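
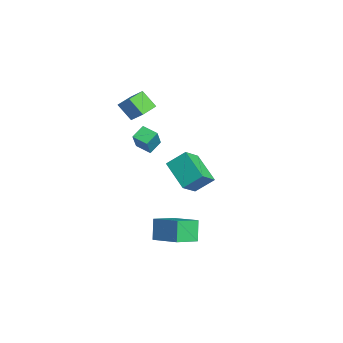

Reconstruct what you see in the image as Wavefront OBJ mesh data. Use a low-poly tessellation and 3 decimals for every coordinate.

v 2.048 -1.075 -4.379
v 1.373 -0.894 -3.143
v 1.422 0.228 -4.911
v 0.747 0.409 -3.675
v 3.593 -0.049 -3.685
v 2.918 0.132 -2.449
v 2.967 1.254 -4.217
v 2.292 1.435 -2.981
v -4.142 -1.063 3.551
v -3.311 -0.542 4.404
v -3.545 -0.411 2.571
v -2.714 0.11 3.424
v -3.426 -1.95 3.396
v -2.595 -1.429 4.249
v -2.829 -1.298 2.416
v -1.998 -0.777 3.269
v -4.441 1.76 -2.854
v -4.279 2.877 -1.927
v -2.665 2.36 -3.886
v -2.503 3.476 -2.96
v -3.577 0.844 -1.9
v -3.415 1.96 -0.974
v -1.801 1.443 -2.933
v -1.639 2.56 -2.006
v -2.51 -1.09 0.461
v -1.71 -1.439 1.718
v -2.993 -0.398 0.96
v -2.193 -0.748 2.217
v -1.807 -0.412 0.203
v -1.007 -0.762 1.46
v -2.29 0.279 0.702
v -1.49 -0.07 1.959
f 2 4 1
f 5 2 1
f 1 4 3
f 3 5 1
f 2 8 4
f 6 2 5
f 6 8 2
f 4 8 3
f 7 5 3
f 3 8 7
f 7 6 5
f 8 6 7
f 10 12 9
f 13 10 9
f 9 12 11
f 11 13 9
f 10 16 12
f 14 10 13
f 14 16 10
f 12 16 11
f 15 13 11
f 11 16 15
f 15 14 13
f 16 14 15
f 18 20 17
f 21 18 17
f 17 20 19
f 19 21 17
f 18 24 20
f 22 18 21
f 22 24 18
f 20 24 19
f 23 21 19
f 19 24 23
f 23 22 21
f 24 22 23
f 26 28 25
f 29 26 25
f 25 28 27
f 27 29 25
f 26 32 28
f 30 26 29
f 30 32 26
f 28 32 27
f 31 29 27
f 27 32 31
f 31 30 29
f 32 30 31



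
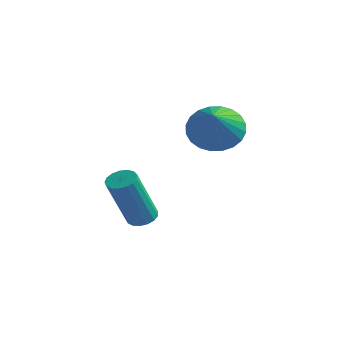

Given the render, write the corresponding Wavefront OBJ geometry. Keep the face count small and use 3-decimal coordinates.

v -0.521 -0.13 -1.694
v -0.094 -0.356 -1.823
v -0.052 -1.295 -0.035
v -0.479 -1.07 0.094
v -0.022 -0.153 -1.718
v 0.02 -1.092 0.07
v -0.065 0.055 -1.607
v -0.023 -0.884 0.181
v -0.212 0.22 -1.517
v -0.17 -0.719 0.271
v -0.43 0.306 -1.467
v -0.388 -0.633 0.321
v -0.669 0.291 -1.469
v -0.627 -0.648 0.319
v -0.874 0.18 -1.523
v -0.832 -0.759 0.265
v -0.998 -0.002 -1.616
v -0.956 -0.942 0.172
v -1.013 -0.214 -1.726
v -0.971 -1.153 0.062
v -0.915 -0.407 -1.83
v -0.873 -1.346 -0.042
v -0.727 -0.536 -1.902
v -0.685 -1.475 -0.114
v -0.492 -0.572 -1.927
v -0.45 -1.511 -0.139
v -0.263 -0.507 -1.898
v -0.221 -1.446 -0.11
v 1.208 1.167 1.934
v 1.873 1.18 1.343
v 2.132 -0.047 2.946
v 1.969 1.434 1.559
v 1.95 1.647 1.832
v 1.818 1.787 2.121
v 1.593 1.833 2.382
v 1.309 1.777 2.574
v 1.01 1.628 2.669
v 0.741 1.409 2.652
v 0.543 1.153 2.526
v 0.446 0.899 2.309
v 0.466 0.686 2.036
v 0.598 0.546 1.747
v 0.823 0.5 1.487
v 1.107 0.556 1.295
v 1.406 0.705 1.2
v 1.675 0.924 1.217
f 2 1 5
f 2 5 3
f 3 5 6
f 3 6 4
f 5 1 7
f 5 7 6
f 6 7 8
f 6 8 4
f 7 1 9
f 7 9 8
f 8 9 10
f 8 10 4
f 9 1 11
f 9 11 10
f 10 11 12
f 10 12 4
f 11 1 13
f 11 13 12
f 12 13 14
f 12 14 4
f 13 1 15
f 13 15 14
f 14 15 16
f 14 16 4
f 15 1 17
f 15 17 16
f 16 17 18
f 16 18 4
f 17 1 19
f 17 19 18
f 18 19 20
f 18 20 4
f 19 1 21
f 19 21 20
f 20 21 22
f 20 22 4
f 21 1 23
f 21 23 22
f 22 23 24
f 22 24 4
f 23 1 25
f 23 25 24
f 24 25 26
f 24 26 4
f 25 1 27
f 25 27 26
f 26 27 28
f 26 28 4
f 27 1 2
f 27 2 28
f 28 2 3
f 28 3 4
f 30 29 32
f 30 32 31
f 32 29 33
f 32 33 31
f 33 29 34
f 33 34 31
f 34 29 35
f 34 35 31
f 35 29 36
f 35 36 31
f 36 29 37
f 36 37 31
f 37 29 38
f 37 38 31
f 38 29 39
f 38 39 31
f 39 29 40
f 39 40 31
f 40 29 41
f 40 41 31
f 41 29 42
f 41 42 31
f 42 29 43
f 42 43 31
f 43 29 44
f 43 44 31
f 44 29 45
f 44 45 31
f 45 29 46
f 45 46 31
f 46 29 30
f 46 30 31



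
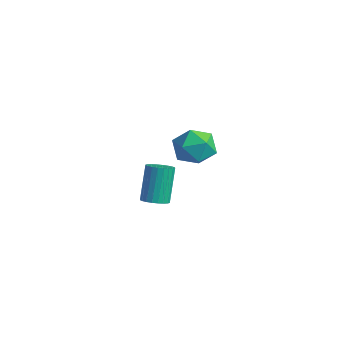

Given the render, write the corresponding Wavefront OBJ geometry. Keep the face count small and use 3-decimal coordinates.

v -1.54 -2.895 -4.806
v -1.139 -3.29 -4.545
v -1.62 -2.7 -2.914
v -2.02 -2.305 -3.174
v -1 -3.094 -4.575
v -1.48 -2.504 -2.943
v -0.943 -2.868 -4.64
v -1.424 -2.278 -3.008
v -0.977 -2.646 -4.73
v -1.457 -2.056 -3.098
v -1.097 -2.462 -4.832
v -1.577 -1.872 -3.2
v -1.284 -2.344 -4.929
v -1.764 -1.754 -3.298
v -1.51 -2.31 -5.008
v -1.99 -1.72 -3.377
v -1.74 -2.364 -5.056
v -2.221 -1.775 -3.425
v -1.94 -2.5 -5.066
v -2.421 -1.91 -3.435
v -2.08 -2.696 -5.037
v -2.56 -2.106 -3.405
v -2.136 -2.922 -4.972
v -2.617 -2.332 -3.34
v -2.103 -3.144 -4.882
v -2.583 -2.554 -3.25
v -1.983 -3.328 -4.78
v -2.463 -2.738 -3.148
v -1.796 -3.446 -4.682
v -2.276 -2.856 -3.051
v -1.57 -3.48 -4.603
v -2.05 -2.89 -2.972
v -1.339 -3.425 -4.555
v -1.82 -2.836 -2.924
v 2.455 -2.917 1.174
v 3.021 -3.065 0.43
v 1.759 -4.255 0.91
v 2.325 -4.403 0.166
v 2.68 -4.426 1.043
v 3.11 -3.599 1.206
v 1.67 -3.721 0.134
v 2.1 -2.894 0.297
v 2.536 -3.562 -0.213
v 3.16 -3.998 0.349
v 1.62 -3.322 0.991
v 2.244 -3.758 1.553
f 2 1 5
f 2 5 3
f 3 5 6
f 3 6 4
f 5 1 7
f 5 7 6
f 6 7 8
f 6 8 4
f 7 1 9
f 7 9 8
f 8 9 10
f 8 10 4
f 9 1 11
f 9 11 10
f 10 11 12
f 10 12 4
f 11 1 13
f 11 13 12
f 12 13 14
f 12 14 4
f 13 1 15
f 13 15 14
f 14 15 16
f 14 16 4
f 15 1 17
f 15 17 16
f 16 17 18
f 16 18 4
f 17 1 19
f 17 19 18
f 18 19 20
f 18 20 4
f 19 1 21
f 19 21 20
f 20 21 22
f 20 22 4
f 21 1 23
f 21 23 22
f 22 23 24
f 22 24 4
f 23 1 25
f 23 25 24
f 24 25 26
f 24 26 4
f 25 1 27
f 25 27 26
f 26 27 28
f 26 28 4
f 27 1 29
f 27 29 28
f 28 29 30
f 28 30 4
f 29 1 31
f 29 31 30
f 30 31 32
f 30 32 4
f 31 1 33
f 31 33 32
f 32 33 34
f 32 34 4
f 33 1 2
f 33 2 34
f 34 2 3
f 34 3 4
f 35 46 40
f 35 40 36
f 35 36 42
f 35 42 45
f 35 45 46
f 36 40 44
f 40 46 39
f 46 45 37
f 45 42 41
f 42 36 43
f 38 44 39
f 38 39 37
f 38 37 41
f 38 41 43
f 38 43 44
f 39 44 40
f 37 39 46
f 41 37 45
f 43 41 42
f 44 43 36



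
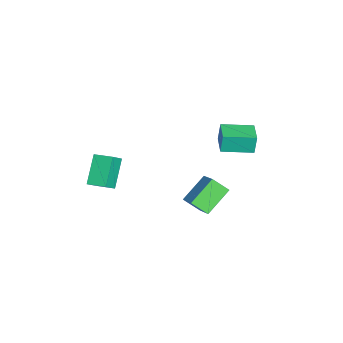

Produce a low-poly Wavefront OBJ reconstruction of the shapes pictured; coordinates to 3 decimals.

v 1.392 -3.766 -0.552
v 0.153 -3.719 0.739
v 1.681 -2.711 -0.312
v 0.441 -2.664 0.978
v 1.979 -4.056 0.022
v 0.739 -4.009 1.312
v 2.267 -3.001 0.261
v 1.028 -2.954 1.552
v 0.517 2.169 3.499
v 0.427 2.267 4.541
v 0.041 3.727 3.311
v -0.05 3.825 4.353
v 1.69 2.535 3.567
v 1.599 2.633 4.609
v 1.213 4.093 3.379
v 1.123 4.191 4.421
v -0.308 0.265 -2.322
v -1.521 1.071 -1.316
v -0.284 1.138 -2.991
v -1.497 1.943 -1.985
v 0.937 0.957 -1.375
v -0.276 1.762 -0.369
v 0.961 1.829 -2.044
v -0.252 2.635 -1.038
f 2 4 1
f 5 2 1
f 1 4 3
f 3 5 1
f 2 8 4
f 6 2 5
f 6 8 2
f 4 8 3
f 7 5 3
f 3 8 7
f 7 6 5
f 8 6 7
f 10 12 9
f 13 10 9
f 9 12 11
f 11 13 9
f 10 16 12
f 14 10 13
f 14 16 10
f 12 16 11
f 15 13 11
f 11 16 15
f 15 14 13
f 16 14 15
f 18 20 17
f 21 18 17
f 17 20 19
f 19 21 17
f 18 24 20
f 22 18 21
f 22 24 18
f 20 24 19
f 23 21 19
f 19 24 23
f 23 22 21
f 24 22 23



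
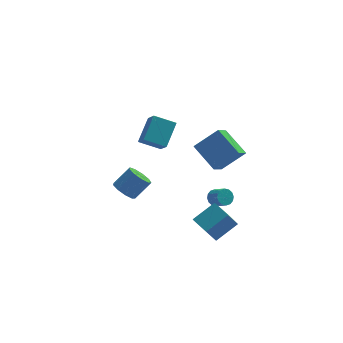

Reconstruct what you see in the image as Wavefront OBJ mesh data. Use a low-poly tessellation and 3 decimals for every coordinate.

v 1.273 -2.986 1.686
v 0.697 -3.99 2.491
v 0.227 -1.549 2.728
v -0.349 -2.553 3.533
v 2.729 -2.827 2.927
v 2.153 -3.831 3.732
v 1.683 -1.39 3.969
v 1.107 -2.394 4.774
v -2.989 1.92 1.003
v -2.257 3.263 2.212
v -3.274 2.906 0.08
v -2.542 4.249 1.289
v -1.598 1.731 0.371
v -0.866 3.074 1.58
v -1.883 2.717 -0.552
v -1.151 4.06 0.657
v -4.381 -0.459 -1.917
v -3.823 -0.185 -2.539
v -2.8 0.213 -1.445
v -3.359 -0.061 -0.823
v -4.18 0.268 -2.37
v -3.158 0.667 -1.275
v -4.632 0.381 -1.988
v -3.61 0.78 -0.894
v -4.967 0.101 -1.574
v -3.944 0.499 -0.479
v -5.027 -0.441 -1.32
v -4.005 -0.043 -0.225
v -4.786 -0.992 -1.346
v -3.763 -0.594 -0.251
v -4.355 -1.293 -1.639
v -3.332 -0.895 -0.544
v -3.936 -1.204 -2.062
v -2.914 -0.806 -0.968
v -3.726 -0.767 -2.418
v -2.703 -0.368 -1.323
v 1.368 0.862 -4.01
v 1.841 0.886 -4.426
v 2.385 0.201 -3.845
v 1.912 0.178 -3.43
v 1.906 1.121 -4.21
v 2.451 0.437 -3.629
v 1.828 1.287 -3.94
v 2.372 0.603 -3.36
v 1.626 1.339 -3.69
v 2.17 0.655 -3.109
v 1.355 1.264 -3.525
v 1.899 0.579 -2.944
v 1.087 1.08 -3.49
v 1.631 0.396 -2.909
v 0.895 0.839 -3.595
v 1.439 0.154 -3.014
v 0.829 0.603 -3.811
v 1.374 -0.081 -3.23
v 0.908 0.437 -4.08
v 1.452 -0.247 -3.5
v 1.11 0.385 -4.331
v 1.654 -0.299 -3.75
v 1.381 0.461 -4.496
v 1.925 -0.224 -3.915
v 1.649 0.644 -4.531
v 2.193 -0.04 -3.95
v -0.345 -2.228 -3.463
v 1.045 -1.582 -2.52
v 0.362 -1.305 -5.139
v 1.752 -0.658 -4.196
v 0.368 -3.322 -3.764
v 1.758 -2.675 -2.821
v 1.075 -2.398 -5.44
v 2.465 -1.752 -4.497
f 2 4 1
f 5 2 1
f 1 4 3
f 3 5 1
f 2 8 4
f 6 2 5
f 6 8 2
f 4 8 3
f 7 5 3
f 3 8 7
f 7 6 5
f 8 6 7
f 10 12 9
f 13 10 9
f 9 12 11
f 11 13 9
f 10 16 12
f 14 10 13
f 14 16 10
f 12 16 11
f 15 13 11
f 11 16 15
f 15 14 13
f 16 14 15
f 18 17 21
f 18 21 19
f 19 21 22
f 19 22 20
f 21 17 23
f 21 23 22
f 22 23 24
f 22 24 20
f 23 17 25
f 23 25 24
f 24 25 26
f 24 26 20
f 25 17 27
f 25 27 26
f 26 27 28
f 26 28 20
f 27 17 29
f 27 29 28
f 28 29 30
f 28 30 20
f 29 17 31
f 29 31 30
f 30 31 32
f 30 32 20
f 31 17 33
f 31 33 32
f 32 33 34
f 32 34 20
f 33 17 35
f 33 35 34
f 34 35 36
f 34 36 20
f 35 17 18
f 35 18 36
f 36 18 19
f 36 19 20
f 38 37 41
f 38 41 39
f 39 41 42
f 39 42 40
f 41 37 43
f 41 43 42
f 42 43 44
f 42 44 40
f 43 37 45
f 43 45 44
f 44 45 46
f 44 46 40
f 45 37 47
f 45 47 46
f 46 47 48
f 46 48 40
f 47 37 49
f 47 49 48
f 48 49 50
f 48 50 40
f 49 37 51
f 49 51 50
f 50 51 52
f 50 52 40
f 51 37 53
f 51 53 52
f 52 53 54
f 52 54 40
f 53 37 55
f 53 55 54
f 54 55 56
f 54 56 40
f 55 37 57
f 55 57 56
f 56 57 58
f 56 58 40
f 57 37 59
f 57 59 58
f 58 59 60
f 58 60 40
f 59 37 61
f 59 61 60
f 60 61 62
f 60 62 40
f 61 37 38
f 61 38 62
f 62 38 39
f 62 39 40
f 64 66 63
f 67 64 63
f 63 66 65
f 65 67 63
f 64 70 66
f 68 64 67
f 68 70 64
f 66 70 65
f 69 67 65
f 65 70 69
f 69 68 67
f 70 68 69



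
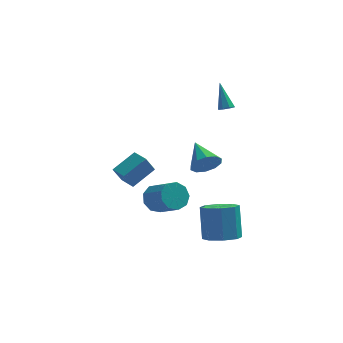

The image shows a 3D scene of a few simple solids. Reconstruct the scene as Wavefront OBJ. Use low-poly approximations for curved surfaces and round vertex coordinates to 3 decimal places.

v -2.452 1.421 -2.908
v -2.945 1.026 -1.795
v -3.119 2.295 -2.893
v -3.612 1.9 -1.78
v -1.228 2.34 -2.04
v -1.721 1.945 -0.927
v -1.895 3.214 -2.025
v -2.388 2.819 -0.912
v 2.803 2.481 2.916
v 3.247 2.34 3.124
v 2.437 3.519 4.404
v 3.28 2.663 2.907
v 3.034 2.879 2.696
v 2.652 2.863 2.613
v 2.36 2.623 2.708
v 2.327 2.3 2.925
v 2.573 2.083 3.137
v 2.955 2.1 3.22
v 2.481 -3.091 -4.135
v 3.213 -2.344 -4.442
v 3.09 -1.422 -2.493
v 2.359 -2.169 -2.185
v 2.429 -2.108 -4.603
v 2.306 -1.186 -2.653
v 1.676 -2.448 -4.489
v 1.553 -1.526 -2.54
v 1.394 -3.165 -4.168
v 1.272 -2.243 -2.219
v 1.75 -3.838 -3.827
v 1.627 -2.916 -1.878
v 2.534 -4.074 -3.667
v 2.411 -3.152 -1.717
v 3.287 -3.734 -3.78
v 3.164 -2.812 -1.831
v 3.568 -3.017 -4.101
v 3.446 -2.095 -2.152
v -1.107 1.658 -4.046
v -0.455 1.626 -4.777
v 0.579 0.47 -3.805
v -0.073 0.502 -3.074
v -0.3 2.121 -4.353
v 0.734 0.966 -3.381
v -0.523 2.4 -3.786
v 0.511 1.245 -2.813
v -1.019 2.331 -3.34
v 0.015 1.176 -2.368
v -1.556 1.947 -3.225
v -0.522 0.792 -2.252
v -1.883 1.428 -3.494
v -0.849 0.273 -2.521
v -1.847 1.016 -4.021
v -0.813 -0.139 -3.049
v -1.465 0.904 -4.561
v -0.431 -0.251 -3.588
v -0.915 1.145 -4.859
v 0.119 -0.01 -3.887
v 1.678 1.965 -1.385
v 2.232 1.78 -0.61
v 1.062 3.595 -0.555
v 2.557 2.1 -0.998
v 2.547 2.369 -1.534
v 2.205 2.483 -2.013
v 1.661 2.399 -2.252
v 1.124 2.15 -2.159
v 0.799 1.829 -1.771
v 0.809 1.561 -1.235
v 1.151 1.446 -0.756
v 1.695 1.53 -0.517
f 2 4 1
f 5 2 1
f 1 4 3
f 3 5 1
f 2 8 4
f 6 2 5
f 6 8 2
f 4 8 3
f 7 5 3
f 3 8 7
f 7 6 5
f 8 6 7
f 10 9 12
f 10 12 11
f 12 9 13
f 12 13 11
f 13 9 14
f 13 14 11
f 14 9 15
f 14 15 11
f 15 9 16
f 15 16 11
f 16 9 17
f 16 17 11
f 17 9 18
f 17 18 11
f 18 9 10
f 18 10 11
f 20 19 23
f 20 23 21
f 21 23 24
f 21 24 22
f 23 19 25
f 23 25 24
f 24 25 26
f 24 26 22
f 25 19 27
f 25 27 26
f 26 27 28
f 26 28 22
f 27 19 29
f 27 29 28
f 28 29 30
f 28 30 22
f 29 19 31
f 29 31 30
f 30 31 32
f 30 32 22
f 31 19 33
f 31 33 32
f 32 33 34
f 32 34 22
f 33 19 35
f 33 35 34
f 34 35 36
f 34 36 22
f 35 19 20
f 35 20 36
f 36 20 21
f 36 21 22
f 38 37 41
f 38 41 39
f 39 41 42
f 39 42 40
f 41 37 43
f 41 43 42
f 42 43 44
f 42 44 40
f 43 37 45
f 43 45 44
f 44 45 46
f 44 46 40
f 45 37 47
f 45 47 46
f 46 47 48
f 46 48 40
f 47 37 49
f 47 49 48
f 48 49 50
f 48 50 40
f 49 37 51
f 49 51 50
f 50 51 52
f 50 52 40
f 51 37 53
f 51 53 52
f 52 53 54
f 52 54 40
f 53 37 55
f 53 55 54
f 54 55 56
f 54 56 40
f 55 37 38
f 55 38 56
f 56 38 39
f 56 39 40
f 58 57 60
f 58 60 59
f 60 57 61
f 60 61 59
f 61 57 62
f 61 62 59
f 62 57 63
f 62 63 59
f 63 57 64
f 63 64 59
f 64 57 65
f 64 65 59
f 65 57 66
f 65 66 59
f 66 57 67
f 66 67 59
f 67 57 68
f 67 68 59
f 68 57 58
f 68 58 59



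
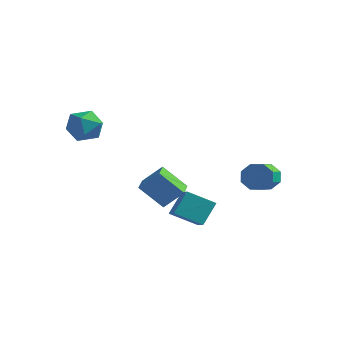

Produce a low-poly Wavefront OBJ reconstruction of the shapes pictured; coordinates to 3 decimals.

v 2.461 3.544 -1.634
v 2.952 3.449 -2.418
v 3.55 1.86 -1.85
v 3.059 1.956 -1.066
v 3.322 3.772 -1.903
v 3.92 2.183 -1.335
v 3.187 3.962 -1.23
v 3.785 2.373 -0.662
v 2.627 3.907 -0.794
v 3.225 2.318 -0.226
v 1.97 3.64 -0.85
v 2.568 2.051 -0.282
v 1.6 3.317 -1.365
v 2.198 1.728 -0.797
v 1.735 3.127 -2.038
v 2.333 1.538 -1.47
v 2.295 3.182 -2.474
v 2.893 1.593 -1.906
v 3.053 -3.118 -2.941
v 1.934 -4.052 -2.127
v 3.147 -2.166 -1.721
v 2.028 -3.101 -0.906
v 3.852 -3.719 -2.534
v 2.733 -4.654 -1.719
v 3.946 -2.768 -1.313
v 2.827 -3.702 -0.499
v -4.482 -3.043 2.998
v -3.399 -2.814 2.746
v -4.181 -4.826 2.674
v -3.098 -4.597 2.422
v -3.466 -4.492 3.491
v -3.652 -3.39 3.691
v -3.928 -4.25 1.729
v -4.114 -3.148 1.929
v -3.056 -3.56 1.961
v -2.771 -3.71 3.05
v -4.809 -3.93 2.37
v -4.524 -4.08 3.459
v -2.796 1.475 -4.526
v -3.988 0.792 -3.128
v -3.586 2.773 -4.566
v -4.778 2.09 -3.168
v -1.842 2.09 -3.412
v -3.034 1.407 -2.014
v -2.632 3.388 -3.452
v -3.824 2.705 -2.054
f 2 1 5
f 2 5 3
f 3 5 6
f 3 6 4
f 5 1 7
f 5 7 6
f 6 7 8
f 6 8 4
f 7 1 9
f 7 9 8
f 8 9 10
f 8 10 4
f 9 1 11
f 9 11 10
f 10 11 12
f 10 12 4
f 11 1 13
f 11 13 12
f 12 13 14
f 12 14 4
f 13 1 15
f 13 15 14
f 14 15 16
f 14 16 4
f 15 1 17
f 15 17 16
f 16 17 18
f 16 18 4
f 17 1 2
f 17 2 18
f 18 2 3
f 18 3 4
f 20 22 19
f 23 20 19
f 19 22 21
f 21 23 19
f 20 26 22
f 24 20 23
f 24 26 20
f 22 26 21
f 25 23 21
f 21 26 25
f 25 24 23
f 26 24 25
f 27 38 32
f 27 32 28
f 27 28 34
f 27 34 37
f 27 37 38
f 28 32 36
f 32 38 31
f 38 37 29
f 37 34 33
f 34 28 35
f 30 36 31
f 30 31 29
f 30 29 33
f 30 33 35
f 30 35 36
f 31 36 32
f 29 31 38
f 33 29 37
f 35 33 34
f 36 35 28
f 40 42 39
f 43 40 39
f 39 42 41
f 41 43 39
f 40 46 42
f 44 40 43
f 44 46 40
f 42 46 41
f 45 43 41
f 41 46 45
f 45 44 43
f 46 44 45



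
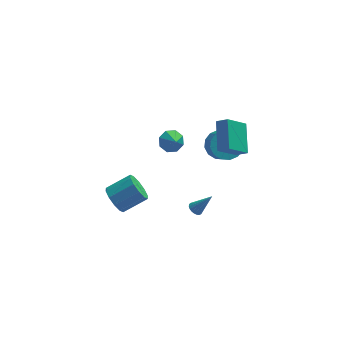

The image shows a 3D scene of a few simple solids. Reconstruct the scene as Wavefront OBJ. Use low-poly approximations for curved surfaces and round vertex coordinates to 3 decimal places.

v 1.982 0.936 0.787
v 2.418 1.653 1.418
v 2.634 0.741 2.304
v 2.198 0.024 1.673
v 1.89 1.654 1.548
v 2.106 0.742 2.434
v 1.387 1.462 1.474
v 1.603 0.55 2.36
v 1.043 1.13 1.215
v 1.259 0.218 2.102
v 0.951 0.746 0.842
v 1.167 -0.166 1.729
v 1.135 0.412 0.454
v 1.351 -0.5 1.341
v 1.546 0.219 0.156
v 1.762 -0.693 1.042
v 2.074 0.218 0.026
v 2.29 -0.694 0.912
v 2.577 0.41 0.1
v 2.793 -0.502 0.986
v 2.921 0.742 0.358
v 3.137 -0.17 1.245
v 3.013 1.126 0.731
v 3.229 0.214 1.618
v 2.829 1.46 1.119
v 3.045 0.548 2.006
v 1.912 -2.637 4.114
v 2.066 -0.867 5.177
v 1.28 -2.312 3.665
v 1.435 -0.542 4.728
v 3.125 -1.998 2.872
v 3.28 -0.228 3.935
v 2.494 -1.673 2.423
v 2.648 0.097 3.486
v -1.009 1.179 1.272
v -0.281 1.06 0.938
v -0.811 0.381 1.988
v -0.266 1.476 1.397
v -0.686 1.718 1.784
v -1.295 1.644 1.871
v -1.737 1.298 1.607
v -1.752 0.882 1.147
v -1.332 0.64 0.761
v -0.723 0.714 0.674
v -4.563 0.822 -4.017
v -4.106 0.123 -4.587
v -2.561 0.42 -3.712
v -3.017 1.118 -3.143
v -4.049 0.674 -4.874
v -2.504 0.971 -4
v -4.188 1.282 -4.835
v -2.643 1.578 -3.96
v -4.47 1.713 -4.483
v -2.925 2.01 -3.608
v -4.787 1.804 -3.953
v -3.242 2.101 -3.079
v -5.019 1.52 -3.448
v -3.474 1.817 -2.573
v -5.076 0.969 -3.16
v -3.531 1.266 -2.286
v -4.937 0.362 -3.2
v -3.392 0.658 -2.325
v -4.655 -0.07 -3.552
v -3.11 0.227 -2.677
v -4.338 -0.161 -4.081
v -2.793 0.136 -3.207
v 0.289 -0.292 -4.377
v 0.686 -0.181 -4.677
v 1.291 -0.388 -3.083
v 0.623 0.012 -4.614
v 0.502 0.152 -4.51
v 0.345 0.215 -4.383
v 0.177 0.19 -4.255
v 0.029 0.083 -4.148
v -0.074 -0.09 -4.081
v -0.115 -0.298 -4.065
v -0.085 -0.504 -4.103
v 0.008 -0.674 -4.188
v 0.151 -0.778 -4.306
v 0.317 -0.798 -4.437
v 0.478 -0.73 -4.557
v 0.607 -0.587 -4.645
v 0.68 -0.392 -4.688
f 2 1 5
f 2 5 3
f 3 5 6
f 3 6 4
f 5 1 7
f 5 7 6
f 6 7 8
f 6 8 4
f 7 1 9
f 7 9 8
f 8 9 10
f 8 10 4
f 9 1 11
f 9 11 10
f 10 11 12
f 10 12 4
f 11 1 13
f 11 13 12
f 12 13 14
f 12 14 4
f 13 1 15
f 13 15 14
f 14 15 16
f 14 16 4
f 15 1 17
f 15 17 16
f 16 17 18
f 16 18 4
f 17 1 19
f 17 19 18
f 18 19 20
f 18 20 4
f 19 1 21
f 19 21 20
f 20 21 22
f 20 22 4
f 21 1 23
f 21 23 22
f 22 23 24
f 22 24 4
f 23 1 25
f 23 25 24
f 24 25 26
f 24 26 4
f 25 1 2
f 25 2 26
f 26 2 3
f 26 3 4
f 28 30 27
f 31 28 27
f 27 30 29
f 29 31 27
f 28 34 30
f 32 28 31
f 32 34 28
f 30 34 29
f 33 31 29
f 29 34 33
f 33 32 31
f 34 32 33
f 36 35 38
f 36 38 37
f 38 35 39
f 38 39 37
f 39 35 40
f 39 40 37
f 40 35 41
f 40 41 37
f 41 35 42
f 41 42 37
f 42 35 43
f 42 43 37
f 43 35 44
f 43 44 37
f 44 35 36
f 44 36 37
f 46 45 49
f 46 49 47
f 47 49 50
f 47 50 48
f 49 45 51
f 49 51 50
f 50 51 52
f 50 52 48
f 51 45 53
f 51 53 52
f 52 53 54
f 52 54 48
f 53 45 55
f 53 55 54
f 54 55 56
f 54 56 48
f 55 45 57
f 55 57 56
f 56 57 58
f 56 58 48
f 57 45 59
f 57 59 58
f 58 59 60
f 58 60 48
f 59 45 61
f 59 61 60
f 60 61 62
f 60 62 48
f 61 45 63
f 61 63 62
f 62 63 64
f 62 64 48
f 63 45 65
f 63 65 64
f 64 65 66
f 64 66 48
f 65 45 46
f 65 46 66
f 66 46 47
f 66 47 48
f 68 67 70
f 68 70 69
f 70 67 71
f 70 71 69
f 71 67 72
f 71 72 69
f 72 67 73
f 72 73 69
f 73 67 74
f 73 74 69
f 74 67 75
f 74 75 69
f 75 67 76
f 75 76 69
f 76 67 77
f 76 77 69
f 77 67 78
f 77 78 69
f 78 67 79
f 78 79 69
f 79 67 80
f 79 80 69
f 80 67 81
f 80 81 69
f 81 67 82
f 81 82 69
f 82 67 83
f 82 83 69
f 83 67 68
f 83 68 69



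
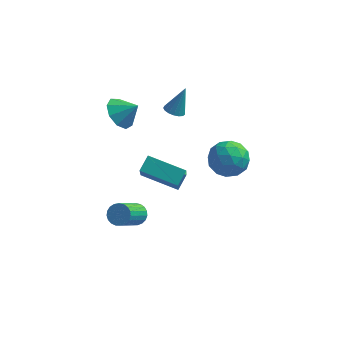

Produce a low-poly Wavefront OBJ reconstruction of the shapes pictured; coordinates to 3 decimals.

v -0.489 -0.162 -1.616
v -0.226 0.581 -1.086
v -0.722 1.121 -3.3
v -0.458 1.865 -2.769
v 1.458 -0.485 -2.131
v 1.722 0.259 -1.6
v 1.226 0.799 -3.814
v 1.489 1.542 -3.284
v 0.848 1.714 1.609
v 1.318 1.919 1.384
v 1.312 2.186 3.011
v 1.146 2.124 1.372
v 0.906 2.236 1.414
v 0.653 2.228 1.501
v 0.444 2.102 1.613
v 0.328 1.887 1.723
v 0.331 1.633 1.808
v 0.452 1.397 1.847
v 0.664 1.234 1.832
v 0.918 1.181 1.765
v 1.156 1.25 1.663
v 1.324 1.425 1.549
v 1.382 1.667 1.448
v -0.104 -2.947 -2.221
v 0.432 -2.871 -1.939
v -0.061 -4.237 -0.637
v -0.596 -4.313 -0.919
v 0.284 -2.703 -1.818
v -0.208 -4.069 -0.516
v 0.07 -2.578 -1.768
v -0.423 -3.943 -0.466
v -0.175 -2.516 -1.795
v -0.667 -3.882 -0.493
v -0.407 -2.529 -1.897
v -0.899 -3.894 -0.595
v -0.587 -2.614 -2.054
v -1.079 -3.979 -0.752
v -0.683 -2.757 -2.24
v -1.175 -4.122 -0.938
v -0.679 -2.932 -2.423
v -1.172 -4.298 -1.121
v -0.576 -3.111 -2.571
v -1.068 -4.476 -1.269
v -0.391 -3.261 -2.658
v -0.883 -4.626 -1.356
v -0.156 -3.356 -2.67
v -0.649 -4.722 -1.368
v 0.087 -3.382 -2.604
v -0.405 -4.747 -1.302
v 0.298 -3.331 -2.472
v -0.195 -4.697 -1.17
v 0.439 -3.215 -2.297
v -0.053 -4.581 -0.995
v 0.486 -3.052 -2.108
v -0.006 -4.418 -0.806
v -1.232 -0.829 3.376
v -0.736 -0.321 2.775
v -0.368 -0.811 4.104
v -1.069 0.06 3.16
v -1.478 0.026 3.646
v -1.772 -0.409 4.005
v -1.813 -1.041 4.07
v -1.582 -1.573 3.81
v -1.187 -1.758 3.347
v -0.813 -1.508 2.897
v -0.635 -0.94 2.671
v 2.911 0.219 0.432
v 3.401 0.779 -0.355
v 4.259 -0.899 0.475
v 4.749 -0.339 -0.312
v 4.642 0.094 0.675
v 3.809 0.786 0.648
v 3.851 -0.906 -0.528
v 3.018 -0.214 -0.555
v 3.982 0.084 -0.949
v 4.471 0.702 -0.205
v 3.189 -0.822 0.325
v 3.678 -0.204 1.069
v 3.038 0.598 0.035
v 4.622 -0.718 0.085
v 4.56 -0.463 0.665
v 4.847 -0.134 0.203
v 3.277 0.601 0.624
v 3.565 0.93 0.161
v 4.295 0.528 0.767
v 4.095 -1.05 -0.041
v 4.383 -0.721 -0.504
v 2.813 0.014 -0.083
v 3.1 0.343 -0.545
v 3.365 -0.648 -0.647
v 3.667 0.518 -0.777
v 4.459 -0.14 -0.751
v 3.932 -0.472 -0.878
v 3.442 -0.066 -0.894
v 3.954 0.881 -0.34
v 4.747 0.223 -0.315
v 4.684 0.478 0.265
v 4.194 0.885 0.249
v 4.296 0.472 -0.689
v 2.913 -0.343 0.435
v 3.706 -1.001 0.46
v 3.466 -1.005 -0.129
v 2.976 -0.598 -0.145
v 3.201 0.02 0.871
v 3.993 -0.638 0.897
v 4.218 -0.054 1.014
v 3.728 0.352 0.998
v 3.364 -0.592 0.809
f 2 4 1
f 5 2 1
f 1 4 3
f 3 5 1
f 2 8 4
f 6 2 5
f 6 8 2
f 4 8 3
f 7 5 3
f 3 8 7
f 7 6 5
f 8 6 7
f 10 9 12
f 10 12 11
f 12 9 13
f 12 13 11
f 13 9 14
f 13 14 11
f 14 9 15
f 14 15 11
f 15 9 16
f 15 16 11
f 16 9 17
f 16 17 11
f 17 9 18
f 17 18 11
f 18 9 19
f 18 19 11
f 19 9 20
f 19 20 11
f 20 9 21
f 20 21 11
f 21 9 22
f 21 22 11
f 22 9 23
f 22 23 11
f 23 9 10
f 23 10 11
f 25 24 28
f 25 28 26
f 26 28 29
f 26 29 27
f 28 24 30
f 28 30 29
f 29 30 31
f 29 31 27
f 30 24 32
f 30 32 31
f 31 32 33
f 31 33 27
f 32 24 34
f 32 34 33
f 33 34 35
f 33 35 27
f 34 24 36
f 34 36 35
f 35 36 37
f 35 37 27
f 36 24 38
f 36 38 37
f 37 38 39
f 37 39 27
f 38 24 40
f 38 40 39
f 39 40 41
f 39 41 27
f 40 24 42
f 40 42 41
f 41 42 43
f 41 43 27
f 42 24 44
f 42 44 43
f 43 44 45
f 43 45 27
f 44 24 46
f 44 46 45
f 45 46 47
f 45 47 27
f 46 24 48
f 46 48 47
f 47 48 49
f 47 49 27
f 48 24 50
f 48 50 49
f 49 50 51
f 49 51 27
f 50 24 52
f 50 52 51
f 51 52 53
f 51 53 27
f 52 24 54
f 52 54 53
f 53 54 55
f 53 55 27
f 54 24 25
f 54 25 55
f 55 25 26
f 55 26 27
f 57 56 59
f 57 59 58
f 59 56 60
f 59 60 58
f 60 56 61
f 60 61 58
f 61 56 62
f 61 62 58
f 62 56 63
f 62 63 58
f 63 56 64
f 63 64 58
f 64 56 65
f 64 65 58
f 65 56 66
f 65 66 58
f 66 56 57
f 66 57 58
f 67 104 83
f 104 78 107
f 83 107 72
f 104 107 83
f 67 83 79
f 83 72 84
f 79 84 68
f 83 84 79
f 67 79 88
f 79 68 89
f 88 89 74
f 79 89 88
f 67 88 100
f 88 74 103
f 100 103 77
f 88 103 100
f 67 100 104
f 100 77 108
f 104 108 78
f 100 108 104
f 68 84 95
f 84 72 98
f 95 98 76
f 84 98 95
f 72 107 85
f 107 78 106
f 85 106 71
f 107 106 85
f 78 108 105
f 108 77 101
f 105 101 69
f 108 101 105
f 77 103 102
f 103 74 90
f 102 90 73
f 103 90 102
f 74 89 94
f 89 68 91
f 94 91 75
f 89 91 94
f 70 96 82
f 96 76 97
f 82 97 71
f 96 97 82
f 70 82 80
f 82 71 81
f 80 81 69
f 82 81 80
f 70 80 87
f 80 69 86
f 87 86 73
f 80 86 87
f 70 87 92
f 87 73 93
f 92 93 75
f 87 93 92
f 70 92 96
f 92 75 99
f 96 99 76
f 92 99 96
f 71 97 85
f 97 76 98
f 85 98 72
f 97 98 85
f 69 81 105
f 81 71 106
f 105 106 78
f 81 106 105
f 73 86 102
f 86 69 101
f 102 101 77
f 86 101 102
f 75 93 94
f 93 73 90
f 94 90 74
f 93 90 94
f 76 99 95
f 99 75 91
f 95 91 68
f 99 91 95



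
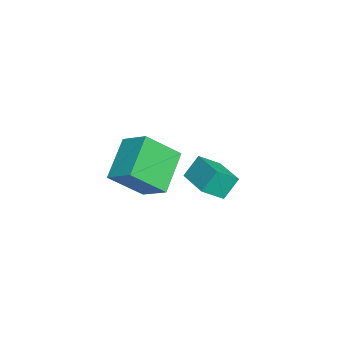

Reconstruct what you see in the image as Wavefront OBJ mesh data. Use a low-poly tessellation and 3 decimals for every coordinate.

v -1.681 0.037 -2.648
v -1.927 0.432 -1.973
v -2.011 0.626 -3.113
v -2.257 1.022 -2.437
v -0.643 0.638 -2.623
v -0.889 1.034 -1.947
v -0.973 1.228 -3.087
v -1.219 1.623 -2.412
v 1.316 -0.733 -1.627
v 1.747 -1.617 -0.777
v 0.223 -0.453 -0.782
v 0.653 -1.338 0.068
v 1.827 -0.062 -1.188
v 2.257 -0.947 -0.338
v 0.733 0.217 -0.343
v 1.164 -0.667 0.507
f 2 4 1
f 5 2 1
f 1 4 3
f 3 5 1
f 2 8 4
f 6 2 5
f 6 8 2
f 4 8 3
f 7 5 3
f 3 8 7
f 7 6 5
f 8 6 7
f 10 12 9
f 13 10 9
f 9 12 11
f 11 13 9
f 10 16 12
f 14 10 13
f 14 16 10
f 12 16 11
f 15 13 11
f 11 16 15
f 15 14 13
f 16 14 15



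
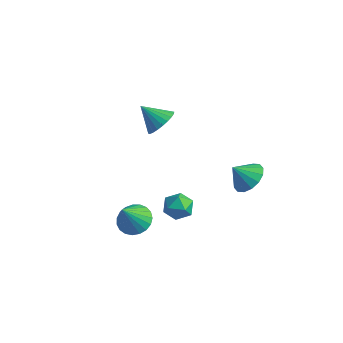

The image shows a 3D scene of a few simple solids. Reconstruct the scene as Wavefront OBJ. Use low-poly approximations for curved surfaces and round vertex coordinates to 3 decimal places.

v -0.663 -2.552 -4.241
v -0.16 -3.251 -4.709
v -0.537 -3.588 -2.559
v 0.138 -3.004 -4.58
v 0.297 -2.68 -4.392
v 0.29 -2.333 -4.178
v 0.119 -2.024 -3.975
v -0.188 -1.807 -3.818
v -0.577 -1.718 -3.734
v -0.98 -1.773 -3.738
v -1.329 -1.963 -3.829
v -1.563 -2.255 -3.991
v -1.641 -2.598 -4.197
v -1.55 -2.933 -4.41
v -1.305 -3.202 -4.594
v -0.95 -3.359 -4.717
v -0.545 -3.376 -4.758
v 1.677 -0.997 -2.552
v 2.136 -1.169 -1.817
v 1.164 -2.331 -2.543
v 1.623 -2.503 -1.808
v 0.937 -1.946 -1.781
v 1.254 -1.122 -1.786
v 2.046 -2.378 -2.574
v 2.363 -1.554 -2.579
v 2.364 -2.022 -1.83
v 1.679 -1.756 -1.341
v 1.621 -1.744 -3.019
v 0.936 -1.478 -2.53
v 1.286 4.269 -4.283
v 1.766 4.889 -3.57
v 0.674 3.631 -3.317
v 1.299 5.15 -3.694
v 0.829 5.174 -3.975
v 0.481 4.956 -4.339
v 0.349 4.554 -4.688
v 0.468 4.076 -4.929
v 0.806 3.649 -4.997
v 1.273 3.388 -4.873
v 1.743 3.364 -4.592
v 2.091 3.582 -4.228
v 2.223 3.984 -3.879
v 2.104 4.463 -3.638
v -2.805 1.871 -0.435
v -2.321 1.066 -0.192
v -3.935 1.489 0.555
v -2.184 1.313 0.059
v -2.141 1.646 0.235
v -2.2 2.012 0.31
v -2.351 2.357 0.27
v -2.571 2.628 0.124
v -2.826 2.783 -0.108
v -3.079 2.8 -0.39
v -3.289 2.675 -0.678
v -3.426 2.428 -0.93
v -3.469 2.096 -1.106
v -3.41 1.729 -1.18
v -3.26 1.384 -1.141
v -3.04 1.113 -0.994
v -2.784 0.958 -0.762
v -2.532 0.941 -0.481
f 2 1 4
f 2 4 3
f 4 1 5
f 4 5 3
f 5 1 6
f 5 6 3
f 6 1 7
f 6 7 3
f 7 1 8
f 7 8 3
f 8 1 9
f 8 9 3
f 9 1 10
f 9 10 3
f 10 1 11
f 10 11 3
f 11 1 12
f 11 12 3
f 12 1 13
f 12 13 3
f 13 1 14
f 13 14 3
f 14 1 15
f 14 15 3
f 15 1 16
f 15 16 3
f 16 1 17
f 16 17 3
f 17 1 2
f 17 2 3
f 18 29 23
f 18 23 19
f 18 19 25
f 18 25 28
f 18 28 29
f 19 23 27
f 23 29 22
f 29 28 20
f 28 25 24
f 25 19 26
f 21 27 22
f 21 22 20
f 21 20 24
f 21 24 26
f 21 26 27
f 22 27 23
f 20 22 29
f 24 20 28
f 26 24 25
f 27 26 19
f 31 30 33
f 31 33 32
f 33 30 34
f 33 34 32
f 34 30 35
f 34 35 32
f 35 30 36
f 35 36 32
f 36 30 37
f 36 37 32
f 37 30 38
f 37 38 32
f 38 30 39
f 38 39 32
f 39 30 40
f 39 40 32
f 40 30 41
f 40 41 32
f 41 30 42
f 41 42 32
f 42 30 43
f 42 43 32
f 43 30 31
f 43 31 32
f 45 44 47
f 45 47 46
f 47 44 48
f 47 48 46
f 48 44 49
f 48 49 46
f 49 44 50
f 49 50 46
f 50 44 51
f 50 51 46
f 51 44 52
f 51 52 46
f 52 44 53
f 52 53 46
f 53 44 54
f 53 54 46
f 54 44 55
f 54 55 46
f 55 44 56
f 55 56 46
f 56 44 57
f 56 57 46
f 57 44 58
f 57 58 46
f 58 44 59
f 58 59 46
f 59 44 60
f 59 60 46
f 60 44 61
f 60 61 46
f 61 44 45
f 61 45 46



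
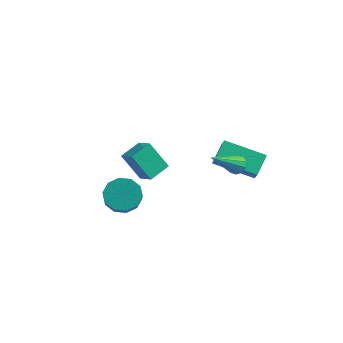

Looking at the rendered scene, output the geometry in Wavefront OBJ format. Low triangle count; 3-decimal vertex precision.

v -4.766 2.136 -1.373
v -3.885 1.739 -0.807
v -4.462 3.299 -1.03
v -3.581 2.902 -0.464
v -3.779 2.298 -2.796
v -2.898 1.901 -2.23
v -3.475 3.461 -2.453
v -2.594 3.064 -1.887
v -2.802 -0.827 -1.575
v -2.277 -0.114 -1.26
v -1.533 -1.239 0.049
v -2.058 -1.953 -0.265
v -2.78 -0.108 -0.97
v -2.036 -1.234 0.34
v -3.291 -0.377 -0.91
v -2.547 -1.502 0.399
v -3.616 -0.818 -1.104
v -2.872 -1.943 0.205
v -3.63 -1.263 -1.478
v -2.886 -2.388 -0.169
v -3.327 -1.541 -1.889
v -2.583 -2.666 -0.58
v -2.824 -1.546 -2.18
v -2.08 -2.672 -0.87
v -2.313 -1.278 -2.239
v -1.569 -2.403 -0.93
v -1.988 -0.837 -2.045
v -1.244 -1.962 -0.736
v -1.974 -0.392 -1.671
v -1.23 -1.517 -0.362
v 2.646 0.481 2.128
v 3.069 0.619 2.435
v 2.154 -1.101 3.512
v 2.804 0.793 2.54
v 2.479 0.848 2.487
v 2.218 0.763 2.297
v 2.121 0.571 2.043
v 2.224 0.344 1.82
v 2.489 0.17 1.716
v 2.814 0.115 1.768
v 3.075 0.2 1.958
v 3.172 0.392 2.213
v 2.152 3.16 -0.896
v 0.157 2.552 -0.195
v 2.062 4.225 -0.229
v 0.067 3.618 0.472
v 2.513 2.762 -0.212
v 0.518 2.155 0.489
v 2.423 3.828 0.455
v 0.428 3.22 1.156
f 2 4 1
f 5 2 1
f 1 4 3
f 3 5 1
f 2 8 4
f 6 2 5
f 6 8 2
f 4 8 3
f 7 5 3
f 3 8 7
f 7 6 5
f 8 6 7
f 10 9 13
f 10 13 11
f 11 13 14
f 11 14 12
f 13 9 15
f 13 15 14
f 14 15 16
f 14 16 12
f 15 9 17
f 15 17 16
f 16 17 18
f 16 18 12
f 17 9 19
f 17 19 18
f 18 19 20
f 18 20 12
f 19 9 21
f 19 21 20
f 20 21 22
f 20 22 12
f 21 9 23
f 21 23 22
f 22 23 24
f 22 24 12
f 23 9 25
f 23 25 24
f 24 25 26
f 24 26 12
f 25 9 27
f 25 27 26
f 26 27 28
f 26 28 12
f 27 9 29
f 27 29 28
f 28 29 30
f 28 30 12
f 29 9 10
f 29 10 30
f 30 10 11
f 30 11 12
f 32 31 34
f 32 34 33
f 34 31 35
f 34 35 33
f 35 31 36
f 35 36 33
f 36 31 37
f 36 37 33
f 37 31 38
f 37 38 33
f 38 31 39
f 38 39 33
f 39 31 40
f 39 40 33
f 40 31 41
f 40 41 33
f 41 31 42
f 41 42 33
f 42 31 32
f 42 32 33
f 44 46 43
f 47 44 43
f 43 46 45
f 45 47 43
f 44 50 46
f 48 44 47
f 48 50 44
f 46 50 45
f 49 47 45
f 45 50 49
f 49 48 47
f 50 48 49



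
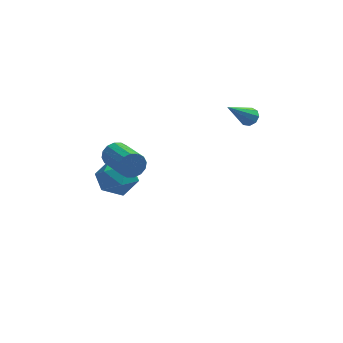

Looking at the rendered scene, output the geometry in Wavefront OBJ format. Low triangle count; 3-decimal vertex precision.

v -2.231 2.948 -2.576
v -1.291 2.694 -2.012
v -2.689 1.186 -2.608
v -1.749 0.932 -2.044
v -2.576 1.497 -1.532
v -2.294 2.586 -1.513
v -1.686 1.294 -3.107
v -1.404 2.383 -3.088
v -0.955 1.672 -2.34
v -1.505 1.797 -1.367
v -2.475 2.083 -3.253
v -3.025 2.208 -2.28
v -1.911 -0.915 1.607
v -1.542 -0.916 1.035
v -0.761 -2.526 1.542
v -1.129 -2.525 2.113
v -1.344 -0.746 1.271
v -0.563 -2.356 1.778
v -1.298 -0.621 1.597
v -0.517 -2.231 2.104
v -1.416 -0.575 1.925
v -0.634 -2.185 2.432
v -1.666 -0.62 2.168
v -0.885 -2.23 2.675
v -1.982 -0.744 2.261
v -1.201 -2.354 2.768
v -2.279 -0.914 2.178
v -1.498 -2.524 2.685
v -2.477 -1.084 1.942
v -1.696 -2.694 2.449
v -2.523 -1.209 1.616
v -1.742 -2.819 2.123
v -2.406 -1.255 1.288
v -1.624 -2.865 1.795
v -2.155 -1.21 1.045
v -1.374 -2.82 1.552
v -1.839 -1.086 0.952
v -1.058 -2.696 1.459
v 4.119 2.17 1.832
v 4.417 1.736 1.766
v 3.081 1.25 3.188
v 4.562 1.949 2.021
v 4.5 2.265 2.188
v 4.26 2.536 2.188
v 3.954 2.636 2.022
v 3.725 2.518 1.766
v 3.681 2.237 1.542
v 3.842 1.925 1.453
v 4.132 1.727 1.541
f 1 12 6
f 1 6 2
f 1 2 8
f 1 8 11
f 1 11 12
f 2 6 10
f 6 12 5
f 12 11 3
f 11 8 7
f 8 2 9
f 4 10 5
f 4 5 3
f 4 3 7
f 4 7 9
f 4 9 10
f 5 10 6
f 3 5 12
f 7 3 11
f 9 7 8
f 10 9 2
f 14 13 17
f 14 17 15
f 15 17 18
f 15 18 16
f 17 13 19
f 17 19 18
f 18 19 20
f 18 20 16
f 19 13 21
f 19 21 20
f 20 21 22
f 20 22 16
f 21 13 23
f 21 23 22
f 22 23 24
f 22 24 16
f 23 13 25
f 23 25 24
f 24 25 26
f 24 26 16
f 25 13 27
f 25 27 26
f 26 27 28
f 26 28 16
f 27 13 29
f 27 29 28
f 28 29 30
f 28 30 16
f 29 13 31
f 29 31 30
f 30 31 32
f 30 32 16
f 31 13 33
f 31 33 32
f 32 33 34
f 32 34 16
f 33 13 35
f 33 35 34
f 34 35 36
f 34 36 16
f 35 13 37
f 35 37 36
f 36 37 38
f 36 38 16
f 37 13 14
f 37 14 38
f 38 14 15
f 38 15 16
f 40 39 42
f 40 42 41
f 42 39 43
f 42 43 41
f 43 39 44
f 43 44 41
f 44 39 45
f 44 45 41
f 45 39 46
f 45 46 41
f 46 39 47
f 46 47 41
f 47 39 48
f 47 48 41
f 48 39 49
f 48 49 41
f 49 39 40
f 49 40 41



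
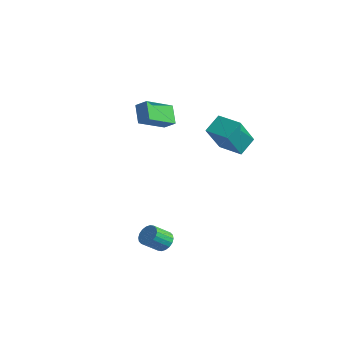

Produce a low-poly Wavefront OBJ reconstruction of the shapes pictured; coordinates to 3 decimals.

v -1.062 1.474 3.313
v -1.195 2.417 4.027
v -1.388 2.667 1.678
v -1.521 3.609 2.392
v 0.301 1.731 3.228
v 0.168 2.673 3.942
v -0.025 2.923 1.593
v -0.158 3.866 2.307
v -3.715 -0.659 3.487
v -4.466 -0.242 4.354
v -3.705 0.993 2.7
v -4.456 1.411 3.567
v -3.084 -0.451 3.933
v -3.835 -0.033 4.8
v -3.074 1.202 3.146
v -3.825 1.619 4.013
v 1.391 -3.107 -1.843
v 1.865 -3.399 -2.093
v 1.703 -4.265 -1.386
v 1.229 -3.973 -1.137
v 1.98 -3.257 -1.892
v 1.818 -4.123 -1.185
v 1.979 -3.085 -1.682
v 1.817 -3.952 -0.975
v 1.861 -2.917 -1.503
v 1.699 -3.784 -0.797
v 1.65 -2.788 -1.392
v 1.488 -3.654 -0.686
v 1.388 -2.721 -1.371
v 1.226 -3.588 -0.664
v 1.126 -2.73 -1.443
v 0.964 -3.597 -0.736
v 0.917 -2.815 -1.594
v 0.755 -3.681 -0.887
v 0.802 -2.957 -1.795
v 0.64 -3.823 -1.088
v 0.803 -3.128 -2.005
v 0.641 -3.995 -1.298
v 0.921 -3.296 -2.183
v 0.759 -4.163 -1.477
v 1.132 -3.426 -2.294
v 0.97 -4.292 -1.588
v 1.394 -3.492 -2.316
v 1.232 -4.359 -1.609
v 1.656 -3.483 -2.244
v 1.494 -4.35 -1.537
f 2 4 1
f 5 2 1
f 1 4 3
f 3 5 1
f 2 8 4
f 6 2 5
f 6 8 2
f 4 8 3
f 7 5 3
f 3 8 7
f 7 6 5
f 8 6 7
f 10 12 9
f 13 10 9
f 9 12 11
f 11 13 9
f 10 16 12
f 14 10 13
f 14 16 10
f 12 16 11
f 15 13 11
f 11 16 15
f 15 14 13
f 16 14 15
f 18 17 21
f 18 21 19
f 19 21 22
f 19 22 20
f 21 17 23
f 21 23 22
f 22 23 24
f 22 24 20
f 23 17 25
f 23 25 24
f 24 25 26
f 24 26 20
f 25 17 27
f 25 27 26
f 26 27 28
f 26 28 20
f 27 17 29
f 27 29 28
f 28 29 30
f 28 30 20
f 29 17 31
f 29 31 30
f 30 31 32
f 30 32 20
f 31 17 33
f 31 33 32
f 32 33 34
f 32 34 20
f 33 17 35
f 33 35 34
f 34 35 36
f 34 36 20
f 35 17 37
f 35 37 36
f 36 37 38
f 36 38 20
f 37 17 39
f 37 39 38
f 38 39 40
f 38 40 20
f 39 17 41
f 39 41 40
f 40 41 42
f 40 42 20
f 41 17 43
f 41 43 42
f 42 43 44
f 42 44 20
f 43 17 45
f 43 45 44
f 44 45 46
f 44 46 20
f 45 17 18
f 45 18 46
f 46 18 19
f 46 19 20



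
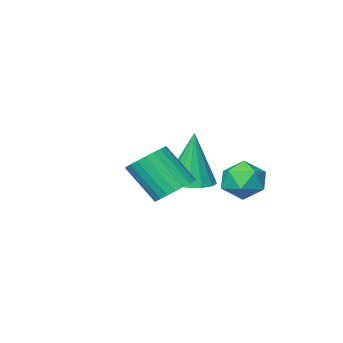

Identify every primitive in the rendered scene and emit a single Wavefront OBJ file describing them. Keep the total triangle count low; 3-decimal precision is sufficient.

v -0.036 0.201 0.121
v 0.304 0.65 -0.32
v 0.876 -0.51 0.1
v 1.216 -0.061 -0.341
v 1.097 0.126 0.339
v 0.533 0.565 0.352
v 0.647 -0.425 -0.572
v 0.083 0.014 -0.559
v 0.726 0.263 -0.748
v 1.004 0.604 -0.184
v 0.176 -0.464 -0.036
v 0.454 -0.123 0.528
v 0.492 -2.885 -1.123
v 1.24 -2.873 -1.073
v 0.368 -2.895 0.743
v 1.148 -2.526 -1.078
v 0.907 -2.261 -1.092
v 0.57 -2.139 -1.114
v 0.215 -2.188 -1.138
v -0.077 -2.397 -1.158
v -0.238 -2.717 -1.17
v -0.232 -3.076 -1.172
v -0.06 -3.392 -1.162
v 0.238 -3.591 -1.143
v 0.594 -3.628 -1.12
v 0.927 -3.496 -1.097
v 1.16 -3.223 -1.081
v 2.87 0.377 0.021
v 3.474 0.427 -0.214
v 3.954 -0.307 0.864
v 3.35 -0.357 1.099
v 3.46 0.634 -0.068
v 3.941 -0.1 1.011
v 3.357 0.801 0.092
v 3.838 0.067 1.171
v 3.179 0.904 0.241
v 3.66 0.17 1.32
v 2.955 0.927 0.357
v 3.435 0.193 1.435
v 2.717 0.866 0.421
v 3.198 0.132 1.5
v 2.503 0.73 0.425
v 2.983 -0.004 1.503
v 2.344 0.541 0.367
v 2.825 -0.193 1.445
v 2.266 0.327 0.256
v 2.746 -0.407 1.334
v 2.279 0.12 0.109
v 2.76 -0.614 1.188
v 2.382 -0.047 -0.051
v 2.863 -0.781 1.028
v 2.56 -0.15 -0.2
v 3.041 -0.884 0.879
v 2.785 -0.173 -0.315
v 3.265 -0.907 0.763
v 3.022 -0.112 -0.38
v 3.503 -0.846 0.699
v 3.237 0.024 -0.383
v 3.717 -0.71 0.695
v 3.395 0.213 -0.325
v 3.876 -0.521 0.753
f 1 12 6
f 1 6 2
f 1 2 8
f 1 8 11
f 1 11 12
f 2 6 10
f 6 12 5
f 12 11 3
f 11 8 7
f 8 2 9
f 4 10 5
f 4 5 3
f 4 3 7
f 4 7 9
f 4 9 10
f 5 10 6
f 3 5 12
f 7 3 11
f 9 7 8
f 10 9 2
f 14 13 16
f 14 16 15
f 16 13 17
f 16 17 15
f 17 13 18
f 17 18 15
f 18 13 19
f 18 19 15
f 19 13 20
f 19 20 15
f 20 13 21
f 20 21 15
f 21 13 22
f 21 22 15
f 22 13 23
f 22 23 15
f 23 13 24
f 23 24 15
f 24 13 25
f 24 25 15
f 25 13 26
f 25 26 15
f 26 13 27
f 26 27 15
f 27 13 14
f 27 14 15
f 29 28 32
f 29 32 30
f 30 32 33
f 30 33 31
f 32 28 34
f 32 34 33
f 33 34 35
f 33 35 31
f 34 28 36
f 34 36 35
f 35 36 37
f 35 37 31
f 36 28 38
f 36 38 37
f 37 38 39
f 37 39 31
f 38 28 40
f 38 40 39
f 39 40 41
f 39 41 31
f 40 28 42
f 40 42 41
f 41 42 43
f 41 43 31
f 42 28 44
f 42 44 43
f 43 44 45
f 43 45 31
f 44 28 46
f 44 46 45
f 45 46 47
f 45 47 31
f 46 28 48
f 46 48 47
f 47 48 49
f 47 49 31
f 48 28 50
f 48 50 49
f 49 50 51
f 49 51 31
f 50 28 52
f 50 52 51
f 51 52 53
f 51 53 31
f 52 28 54
f 52 54 53
f 53 54 55
f 53 55 31
f 54 28 56
f 54 56 55
f 55 56 57
f 55 57 31
f 56 28 58
f 56 58 57
f 57 58 59
f 57 59 31
f 58 28 60
f 58 60 59
f 59 60 61
f 59 61 31
f 60 28 29
f 60 29 61
f 61 29 30
f 61 30 31



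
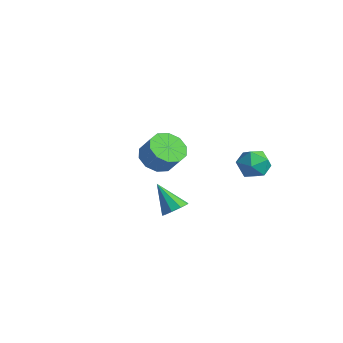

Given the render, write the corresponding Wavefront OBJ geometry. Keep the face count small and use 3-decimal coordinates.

v 1.439 -1.852 -0.456
v 1.884 -1.919 -0.091
v 0.541 -2.068 0.596
v 1.776 -1.538 -0.104
v 1.51 -1.303 -0.283
v 1.211 -1.325 -0.542
v 1.018 -1.594 -0.762
v 1.022 -1.983 -0.838
v 1.221 -2.311 -0.736
v 1.522 -2.424 -0.503
v 1.783 -2.269 -0.248
v -3.725 0.969 -0.992
v -3.239 1.524 -1.434
v -2.588 1.625 -0.591
v -3.075 1.071 -0.148
v -3.614 1.801 -1.178
v -2.963 1.903 -0.335
v -4.031 1.761 -0.851
v -3.38 1.862 -0.008
v -4.331 1.418 -0.578
v -3.68 1.52 0.265
v -4.4 0.904 -0.463
v -3.749 1.005 0.381
v -4.212 0.415 -0.549
v -3.561 0.516 0.294
v -3.837 0.137 -0.805
v -3.186 0.239 0.038
v -3.42 0.178 -1.132
v -2.769 0.279 -0.289
v -3.12 0.52 -1.405
v -2.469 0.622 -0.562
v -3.051 1.035 -1.521
v -2.4 1.136 -0.677
v 1.792 2.469 0.623
v 2.078 2.073 1.228
v 0.962 1.547 0.412
v 1.248 1.151 1.017
v 0.851 1.809 1.136
v 1.364 2.379 1.266
v 1.676 1.241 0.374
v 2.189 1.811 0.504
v 2.007 1.314 1.075
v 1.496 1.665 1.545
v 1.544 1.955 0.095
v 1.033 2.306 0.565
f 2 1 4
f 2 4 3
f 4 1 5
f 4 5 3
f 5 1 6
f 5 6 3
f 6 1 7
f 6 7 3
f 7 1 8
f 7 8 3
f 8 1 9
f 8 9 3
f 9 1 10
f 9 10 3
f 10 1 11
f 10 11 3
f 11 1 2
f 11 2 3
f 13 12 16
f 13 16 14
f 14 16 17
f 14 17 15
f 16 12 18
f 16 18 17
f 17 18 19
f 17 19 15
f 18 12 20
f 18 20 19
f 19 20 21
f 19 21 15
f 20 12 22
f 20 22 21
f 21 22 23
f 21 23 15
f 22 12 24
f 22 24 23
f 23 24 25
f 23 25 15
f 24 12 26
f 24 26 25
f 25 26 27
f 25 27 15
f 26 12 28
f 26 28 27
f 27 28 29
f 27 29 15
f 28 12 30
f 28 30 29
f 29 30 31
f 29 31 15
f 30 12 32
f 30 32 31
f 31 32 33
f 31 33 15
f 32 12 13
f 32 13 33
f 33 13 14
f 33 14 15
f 34 45 39
f 34 39 35
f 34 35 41
f 34 41 44
f 34 44 45
f 35 39 43
f 39 45 38
f 45 44 36
f 44 41 40
f 41 35 42
f 37 43 38
f 37 38 36
f 37 36 40
f 37 40 42
f 37 42 43
f 38 43 39
f 36 38 45
f 40 36 44
f 42 40 41
f 43 42 35



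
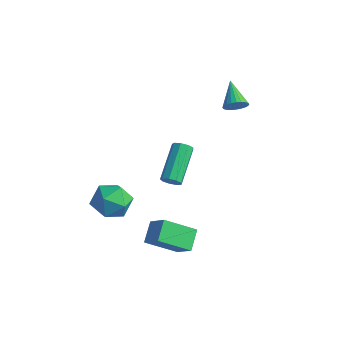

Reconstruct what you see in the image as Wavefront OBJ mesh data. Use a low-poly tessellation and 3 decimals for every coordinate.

v -2.104 0.024 -3.458
v -1.745 0.335 -3.67
v -2.498 1.948 -2.575
v -2.856 1.636 -2.362
v -2.04 0.334 -3.87
v -2.793 1.946 -2.775
v -2.364 0.187 -3.877
v -3.117 1.8 -2.782
v -2.566 -0.036 -3.688
v -3.319 1.577 -2.592
v -2.552 -0.231 -3.391
v -3.305 1.382 -2.295
v -2.328 -0.307 -3.125
v -3.081 1.306 -2.03
v -1.999 -0.228 -3.015
v -2.752 1.384 -1.92
v -1.719 -0.032 -3.112
v -2.472 1.581 -2.017
v -1.619 0.191 -3.371
v -2.372 1.804 -2.275
v 1.79 -3.735 -3.419
v 0.868 -4.832 -2.561
v 1.373 -2.908 -2.808
v 0.452 -4.005 -1.95
v 2.728 -3.875 -2.59
v 1.807 -4.972 -1.732
v 2.312 -3.048 -1.979
v 1.39 -4.145 -1.121
v 0.272 1.688 2.312
v 0.693 1.857 2.704
v -0.732 2.432 3.068
v 0.704 2.031 2.547
v 0.649 2.152 2.355
v 0.536 2.203 2.156
v 0.384 2.175 1.981
v 0.214 2.073 1.856
v 0.053 1.912 1.801
v -0.075 1.717 1.823
v -0.15 1.518 1.92
v -0.161 1.344 2.077
v -0.106 1.223 2.269
v 0.007 1.172 2.468
v 0.159 1.2 2.644
v 0.329 1.302 2.768
v 0.49 1.463 2.824
v 0.618 1.658 2.801
v -3.111 -2.336 -4.08
v -2.236 -2.938 -4.08
v -3.624 -3.082 -2.62
v -2.749 -3.684 -2.62
v -2.674 -2.639 -2.446
v -2.357 -2.178 -3.349
v -3.503 -3.842 -3.351
v -3.186 -3.381 -4.254
v -2.478 -3.869 -3.63
v -1.966 -3.125 -3.07
v -3.894 -2.895 -3.63
v -3.382 -2.151 -3.07
f 2 1 5
f 2 5 3
f 3 5 6
f 3 6 4
f 5 1 7
f 5 7 6
f 6 7 8
f 6 8 4
f 7 1 9
f 7 9 8
f 8 9 10
f 8 10 4
f 9 1 11
f 9 11 10
f 10 11 12
f 10 12 4
f 11 1 13
f 11 13 12
f 12 13 14
f 12 14 4
f 13 1 15
f 13 15 14
f 14 15 16
f 14 16 4
f 15 1 17
f 15 17 16
f 16 17 18
f 16 18 4
f 17 1 19
f 17 19 18
f 18 19 20
f 18 20 4
f 19 1 2
f 19 2 20
f 20 2 3
f 20 3 4
f 22 24 21
f 25 22 21
f 21 24 23
f 23 25 21
f 22 28 24
f 26 22 25
f 26 28 22
f 24 28 23
f 27 25 23
f 23 28 27
f 27 26 25
f 28 26 27
f 30 29 32
f 30 32 31
f 32 29 33
f 32 33 31
f 33 29 34
f 33 34 31
f 34 29 35
f 34 35 31
f 35 29 36
f 35 36 31
f 36 29 37
f 36 37 31
f 37 29 38
f 37 38 31
f 38 29 39
f 38 39 31
f 39 29 40
f 39 40 31
f 40 29 41
f 40 41 31
f 41 29 42
f 41 42 31
f 42 29 43
f 42 43 31
f 43 29 44
f 43 44 31
f 44 29 45
f 44 45 31
f 45 29 46
f 45 46 31
f 46 29 30
f 46 30 31
f 47 58 52
f 47 52 48
f 47 48 54
f 47 54 57
f 47 57 58
f 48 52 56
f 52 58 51
f 58 57 49
f 57 54 53
f 54 48 55
f 50 56 51
f 50 51 49
f 50 49 53
f 50 53 55
f 50 55 56
f 51 56 52
f 49 51 58
f 53 49 57
f 55 53 54
f 56 55 48



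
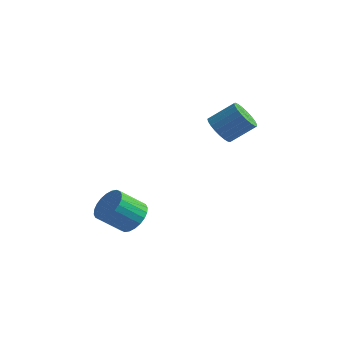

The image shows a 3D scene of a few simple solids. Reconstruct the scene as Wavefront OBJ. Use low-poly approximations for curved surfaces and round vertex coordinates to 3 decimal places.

v -0.928 1.161 -0.2
v -0.3 0.882 -0.609
v 0.597 1.58 0.291
v -0.032 1.859 0.7
v -0.364 1.168 -0.767
v 0.533 1.866 0.133
v -0.526 1.452 -0.827
v 0.371 2.15 0.073
v -0.757 1.686 -0.779
v 0.14 2.385 0.122
v -1.018 1.83 -0.63
v -0.121 2.528 0.271
v -1.263 1.857 -0.407
v -0.366 2.556 0.493
v -1.451 1.765 -0.148
v -0.554 2.463 0.752
v -1.548 1.568 0.101
v -0.651 2.266 1.002
v -1.538 1.3 0.299
v -0.641 1.998 1.199
v -1.423 1.009 0.41
v -0.526 1.707 1.311
v -1.222 0.743 0.416
v -0.325 1.442 1.316
v -0.97 0.55 0.315
v -0.074 1.249 1.215
v -0.712 0.463 0.125
v 0.185 1.161 1.026
v -0.49 0.496 -0.121
v 0.406 1.194 0.779
v -0.345 0.644 -0.381
v 0.552 1.343 0.52
v -2.555 -3.016 -4.125
v -1.856 -3.526 -4.034
v -2.587 -4.355 -3.065
v -3.285 -3.844 -3.155
v -1.8 -3.294 -3.793
v -2.531 -4.123 -2.824
v -1.858 -3.019 -3.603
v -2.589 -3.848 -2.633
v -2.023 -2.744 -3.492
v -2.754 -3.573 -2.522
v -2.269 -2.51 -3.477
v -3 -3.339 -2.508
v -2.558 -2.353 -3.561
v -3.289 -3.182 -2.591
v -2.847 -2.297 -3.73
v -3.577 -3.126 -2.761
v -3.091 -2.35 -3.96
v -3.822 -3.179 -2.991
v -3.253 -2.505 -4.215
v -3.984 -3.334 -3.246
v -3.309 -2.737 -4.456
v -4.04 -3.566 -3.487
v -3.251 -3.012 -4.647
v -3.982 -3.841 -3.677
v -3.086 -3.287 -4.758
v -3.817 -4.116 -3.788
v -2.84 -3.521 -4.772
v -3.571 -4.35 -3.803
v -2.551 -3.678 -4.689
v -3.282 -4.507 -3.719
v -2.263 -3.734 -4.519
v -2.993 -4.563 -3.55
v -2.018 -3.681 -4.289
v -2.749 -4.51 -3.32
f 2 1 5
f 2 5 3
f 3 5 6
f 3 6 4
f 5 1 7
f 5 7 6
f 6 7 8
f 6 8 4
f 7 1 9
f 7 9 8
f 8 9 10
f 8 10 4
f 9 1 11
f 9 11 10
f 10 11 12
f 10 12 4
f 11 1 13
f 11 13 12
f 12 13 14
f 12 14 4
f 13 1 15
f 13 15 14
f 14 15 16
f 14 16 4
f 15 1 17
f 15 17 16
f 16 17 18
f 16 18 4
f 17 1 19
f 17 19 18
f 18 19 20
f 18 20 4
f 19 1 21
f 19 21 20
f 20 21 22
f 20 22 4
f 21 1 23
f 21 23 22
f 22 23 24
f 22 24 4
f 23 1 25
f 23 25 24
f 24 25 26
f 24 26 4
f 25 1 27
f 25 27 26
f 26 27 28
f 26 28 4
f 27 1 29
f 27 29 28
f 28 29 30
f 28 30 4
f 29 1 31
f 29 31 30
f 30 31 32
f 30 32 4
f 31 1 2
f 31 2 32
f 32 2 3
f 32 3 4
f 34 33 37
f 34 37 35
f 35 37 38
f 35 38 36
f 37 33 39
f 37 39 38
f 38 39 40
f 38 40 36
f 39 33 41
f 39 41 40
f 40 41 42
f 40 42 36
f 41 33 43
f 41 43 42
f 42 43 44
f 42 44 36
f 43 33 45
f 43 45 44
f 44 45 46
f 44 46 36
f 45 33 47
f 45 47 46
f 46 47 48
f 46 48 36
f 47 33 49
f 47 49 48
f 48 49 50
f 48 50 36
f 49 33 51
f 49 51 50
f 50 51 52
f 50 52 36
f 51 33 53
f 51 53 52
f 52 53 54
f 52 54 36
f 53 33 55
f 53 55 54
f 54 55 56
f 54 56 36
f 55 33 57
f 55 57 56
f 56 57 58
f 56 58 36
f 57 33 59
f 57 59 58
f 58 59 60
f 58 60 36
f 59 33 61
f 59 61 60
f 60 61 62
f 60 62 36
f 61 33 63
f 61 63 62
f 62 63 64
f 62 64 36
f 63 33 65
f 63 65 64
f 64 65 66
f 64 66 36
f 65 33 34
f 65 34 66
f 66 34 35
f 66 35 36



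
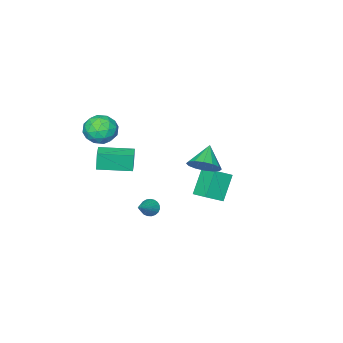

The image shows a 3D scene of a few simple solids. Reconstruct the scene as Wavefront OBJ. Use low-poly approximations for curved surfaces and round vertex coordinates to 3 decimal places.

v -3.633 -0.421 -5.179
v -4.806 -0.824 -3.571
v -3.504 0.808 -4.777
v -4.677 0.406 -3.17
v -2.483 -0.786 -4.43
v -3.656 -1.188 -2.823
v -2.354 0.444 -4.029
v -3.527 0.041 -2.421
v 1.337 3.953 2.186
v 2.075 3.452 2.68
v 0.263 3.347 3.174
v 2.038 3.918 2.926
v 1.813 4.394 2.973
v 1.46 4.751 2.809
v 1.074 4.894 2.479
v 0.759 4.786 2.07
v 0.598 4.454 1.691
v 0.635 3.988 1.446
v 0.86 3.513 1.399
v 1.213 3.156 1.562
v 1.599 3.012 1.893
v 1.914 3.121 2.302
v 0.617 -2.656 -1.183
v 0.473 -2.713 0.077
v 1.398 -1.891 -1.059
v 1.254 -1.948 0.201
v 2.126 -4.212 -1.081
v 1.982 -4.269 0.179
v 2.907 -3.447 -0.957
v 2.763 -3.504 0.303
v 1.131 -0.727 -3.843
v 1.456 -0.608 -4.37
v 2.669 -0.113 -2.757
v 1.335 -0.38 -4.328
v 1.179 -0.211 -4.202
v 1.014 -0.132 -4.014
v 0.87 -0.155 -3.797
v 0.771 -0.278 -3.587
v 0.734 -0.478 -3.422
v 0.766 -0.721 -3.33
v 0.861 -0.965 -3.326
v 1.003 -1.168 -3.412
v 1.167 -1.295 -3.572
v 1.324 -1.323 -3.779
v 1.449 -1.249 -3.998
v 1.518 -1.084 -4.189
v 1.521 -0.857 -4.321
v 3.725 -0.951 3.557
v 4.678 -1.502 3.473
v 2.842 -2.498 3.687
v 3.795 -3.049 3.603
v 3.578 -2.456 4.508
v 4.124 -1.499 4.428
v 3.396 -2.501 2.732
v 3.942 -1.544 2.652
v 4.475 -2.46 2.963
v 4.587 -2.432 4.061
v 2.933 -1.568 3.099
v 3.045 -1.54 4.197
v 4.279 -1.09 3.504
v 3.241 -2.91 3.656
v 3.114 -2.561 4.189
v 3.674 -2.885 4.139
v 3.953 -1.089 4.065
v 4.514 -1.413 4.016
v 3.867 -1.973 4.624
v 3.006 -2.587 3.144
v 3.567 -2.911 3.095
v 3.846 -1.115 3.021
v 4.406 -1.439 2.971
v 3.653 -2.027 2.536
v 4.72 -1.977 3.155
v 4.201 -2.887 3.231
v 3.966 -2.564 2.719
v 4.287 -2.002 2.672
v 4.786 -1.961 3.8
v 4.267 -2.87 3.876
v 4.14 -2.522 4.408
v 4.46 -1.959 4.361
v 4.666 -2.524 3.5
v 3.253 -1.13 3.284
v 2.734 -2.039 3.36
v 3.06 -2.041 2.799
v 3.38 -1.478 2.752
v 3.319 -1.113 3.929
v 2.8 -2.023 4.005
v 3.233 -1.998 4.488
v 3.554 -1.436 4.441
v 2.854 -1.476 3.66
f 2 4 1
f 5 2 1
f 1 4 3
f 3 5 1
f 2 8 4
f 6 2 5
f 6 8 2
f 4 8 3
f 7 5 3
f 3 8 7
f 7 6 5
f 8 6 7
f 10 9 12
f 10 12 11
f 12 9 13
f 12 13 11
f 13 9 14
f 13 14 11
f 14 9 15
f 14 15 11
f 15 9 16
f 15 16 11
f 16 9 17
f 16 17 11
f 17 9 18
f 17 18 11
f 18 9 19
f 18 19 11
f 19 9 20
f 19 20 11
f 20 9 21
f 20 21 11
f 21 9 22
f 21 22 11
f 22 9 10
f 22 10 11
f 24 26 23
f 27 24 23
f 23 26 25
f 25 27 23
f 24 30 26
f 28 24 27
f 28 30 24
f 26 30 25
f 29 27 25
f 25 30 29
f 29 28 27
f 30 28 29
f 32 31 34
f 32 34 33
f 34 31 35
f 34 35 33
f 35 31 36
f 35 36 33
f 36 31 37
f 36 37 33
f 37 31 38
f 37 38 33
f 38 31 39
f 38 39 33
f 39 31 40
f 39 40 33
f 40 31 41
f 40 41 33
f 41 31 42
f 41 42 33
f 42 31 43
f 42 43 33
f 43 31 44
f 43 44 33
f 44 31 45
f 44 45 33
f 45 31 46
f 45 46 33
f 46 31 47
f 46 47 33
f 47 31 32
f 47 32 33
f 48 85 64
f 85 59 88
f 64 88 53
f 85 88 64
f 48 64 60
f 64 53 65
f 60 65 49
f 64 65 60
f 48 60 69
f 60 49 70
f 69 70 55
f 60 70 69
f 48 69 81
f 69 55 84
f 81 84 58
f 69 84 81
f 48 81 85
f 81 58 89
f 85 89 59
f 81 89 85
f 49 65 76
f 65 53 79
f 76 79 57
f 65 79 76
f 53 88 66
f 88 59 87
f 66 87 52
f 88 87 66
f 59 89 86
f 89 58 82
f 86 82 50
f 89 82 86
f 58 84 83
f 84 55 71
f 83 71 54
f 84 71 83
f 55 70 75
f 70 49 72
f 75 72 56
f 70 72 75
f 51 77 63
f 77 57 78
f 63 78 52
f 77 78 63
f 51 63 61
f 63 52 62
f 61 62 50
f 63 62 61
f 51 61 68
f 61 50 67
f 68 67 54
f 61 67 68
f 51 68 73
f 68 54 74
f 73 74 56
f 68 74 73
f 51 73 77
f 73 56 80
f 77 80 57
f 73 80 77
f 52 78 66
f 78 57 79
f 66 79 53
f 78 79 66
f 50 62 86
f 62 52 87
f 86 87 59
f 62 87 86
f 54 67 83
f 67 50 82
f 83 82 58
f 67 82 83
f 56 74 75
f 74 54 71
f 75 71 55
f 74 71 75
f 57 80 76
f 80 56 72
f 76 72 49
f 80 72 76



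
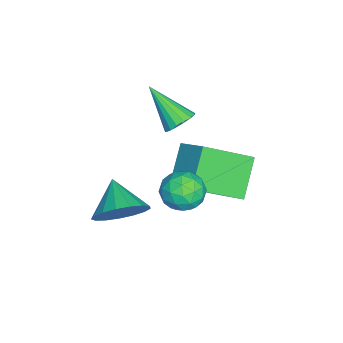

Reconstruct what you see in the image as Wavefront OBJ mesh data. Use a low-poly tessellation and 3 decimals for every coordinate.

v -4.677 2.302 -1.648
v -3.81 0.67 -0.511
v -3.911 3.211 -0.927
v -3.044 1.579 0.21
v -3.416 2.161 -2.81
v -2.549 0.529 -1.673
v -2.65 3.07 -2.089
v -1.783 1.438 -0.952
v 0.042 -0.561 -0.811
v 0.424 -0.167 0.025
v -1.002 -1.079 -0.089
v 0.137 0.177 -0.144
v -0.172 0.352 -0.465
v -0.432 0.318 -0.865
v -0.583 0.082 -1.253
v -0.592 -0.301 -1.54
v -0.455 -0.744 -1.659
v -0.204 -1.145 -1.585
v 0.102 -1.412 -1.333
v 0.395 -1.485 -0.961
v 0.607 -1.345 -0.555
v 0.69 -1.027 -0.208
v 0.623 -0.601 0.001
v -2.836 0.841 1.573
v -2.295 0.853 1.875
v -3.464 -0.341 2.747
v -2.454 1.067 2.006
v -2.7 1.229 2.037
v -2.978 1.302 1.962
v -3.223 1.27 1.798
v -3.38 1.139 1.582
v -3.412 0.94 1.365
v -3.312 0.718 1.195
v -3.103 0.524 1.112
v -2.833 0.403 1.134
v -2.564 0.382 1.257
v -2.357 0.467 1.453
v -2.26 0.637 1.676
v -1.036 1.941 0.026
v -0.421 1.383 0.032
v -1.759 1.137 -0.772
v -1.144 0.579 -0.766
v -1.584 0.718 -0.076
v -1.138 1.216 0.417
v -1.042 1.304 -1.157
v -0.596 1.802 -0.664
v -0.425 0.989 -0.699
v -0.76 0.627 -0.031
v -1.42 1.893 -0.709
v -1.755 1.531 -0.041
v -0.665 1.733 0.099
v -1.515 0.787 -0.839
v -1.774 0.869 -0.434
v -1.412 0.541 -0.43
v -1.087 1.634 0.326
v -0.725 1.306 0.329
v -1.409 0.916 0.266
v -1.455 1.214 -1.069
v -1.093 0.886 -1.066
v -0.768 1.979 -0.31
v -0.406 1.651 -0.306
v -0.771 1.604 -1.006
v -0.306 1.173 -0.327
v -0.731 0.701 -0.797
v -0.671 1.127 -1.026
v -0.408 1.419 -0.736
v -0.503 0.96 0.065
v -0.928 0.488 -0.404
v -1.187 0.57 0.002
v -0.924 0.862 0.292
v -0.505 0.729 -0.364
v -1.252 2.032 -0.336
v -1.677 1.56 -0.805
v -1.256 1.658 -1.032
v -0.993 1.95 -0.742
v -1.449 1.819 0.057
v -1.874 1.347 -0.413
v -1.772 1.101 -0.004
v -1.509 1.393 0.286
v -1.675 1.791 -0.376
f 2 4 1
f 5 2 1
f 1 4 3
f 3 5 1
f 2 8 4
f 6 2 5
f 6 8 2
f 4 8 3
f 7 5 3
f 3 8 7
f 7 6 5
f 8 6 7
f 10 9 12
f 10 12 11
f 12 9 13
f 12 13 11
f 13 9 14
f 13 14 11
f 14 9 15
f 14 15 11
f 15 9 16
f 15 16 11
f 16 9 17
f 16 17 11
f 17 9 18
f 17 18 11
f 18 9 19
f 18 19 11
f 19 9 20
f 19 20 11
f 20 9 21
f 20 21 11
f 21 9 22
f 21 22 11
f 22 9 23
f 22 23 11
f 23 9 10
f 23 10 11
f 25 24 27
f 25 27 26
f 27 24 28
f 27 28 26
f 28 24 29
f 28 29 26
f 29 24 30
f 29 30 26
f 30 24 31
f 30 31 26
f 31 24 32
f 31 32 26
f 32 24 33
f 32 33 26
f 33 24 34
f 33 34 26
f 34 24 35
f 34 35 26
f 35 24 36
f 35 36 26
f 36 24 37
f 36 37 26
f 37 24 38
f 37 38 26
f 38 24 25
f 38 25 26
f 39 76 55
f 76 50 79
f 55 79 44
f 76 79 55
f 39 55 51
f 55 44 56
f 51 56 40
f 55 56 51
f 39 51 60
f 51 40 61
f 60 61 46
f 51 61 60
f 39 60 72
f 60 46 75
f 72 75 49
f 60 75 72
f 39 72 76
f 72 49 80
f 76 80 50
f 72 80 76
f 40 56 67
f 56 44 70
f 67 70 48
f 56 70 67
f 44 79 57
f 79 50 78
f 57 78 43
f 79 78 57
f 50 80 77
f 80 49 73
f 77 73 41
f 80 73 77
f 49 75 74
f 75 46 62
f 74 62 45
f 75 62 74
f 46 61 66
f 61 40 63
f 66 63 47
f 61 63 66
f 42 68 54
f 68 48 69
f 54 69 43
f 68 69 54
f 42 54 52
f 54 43 53
f 52 53 41
f 54 53 52
f 42 52 59
f 52 41 58
f 59 58 45
f 52 58 59
f 42 59 64
f 59 45 65
f 64 65 47
f 59 65 64
f 42 64 68
f 64 47 71
f 68 71 48
f 64 71 68
f 43 69 57
f 69 48 70
f 57 70 44
f 69 70 57
f 41 53 77
f 53 43 78
f 77 78 50
f 53 78 77
f 45 58 74
f 58 41 73
f 74 73 49
f 58 73 74
f 47 65 66
f 65 45 62
f 66 62 46
f 65 62 66
f 48 71 67
f 71 47 63
f 67 63 40
f 71 63 67



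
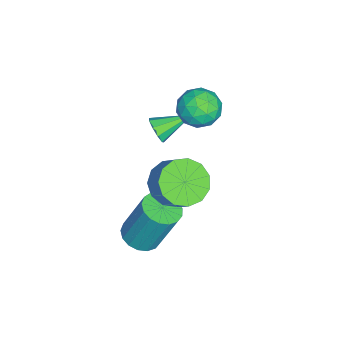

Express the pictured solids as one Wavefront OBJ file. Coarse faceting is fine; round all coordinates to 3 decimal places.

v -3.314 2.411 -0.99
v -2.87 2.947 -1.444
v -2.25 1.593 -0.916
v -1.806 2.129 -1.37
v -2.032 2.328 -0.595
v -2.689 2.833 -0.641
v -2.431 1.707 -1.719
v -3.088 2.212 -1.765
v -2.324 2.512 -1.894
v -2.078 2.895 -1.2
v -3.042 1.645 -1.16
v -2.796 2.028 -0.466
v -3.185 2.751 -1.224
v -1.935 1.789 -1.136
v -2.067 1.906 -0.681
v -1.806 2.221 -0.948
v -3.079 2.684 -0.752
v -2.818 2.999 -1.019
v -2.325 2.635 -0.52
v -2.302 1.541 -1.341
v -2.041 1.856 -1.608
v -3.314 2.319 -1.412
v -3.053 2.634 -1.679
v -2.795 1.905 -1.84
v -2.604 2.81 -1.755
v -1.978 2.329 -1.711
v -2.346 2.081 -1.916
v -2.732 2.378 -1.943
v -2.459 3.035 -1.347
v -1.833 2.555 -1.303
v -1.966 2.671 -0.848
v -2.352 2.969 -0.875
v -2.138 2.78 -1.612
v -3.287 1.985 -1.057
v -2.661 1.505 -1.013
v -2.768 1.571 -1.485
v -3.154 1.869 -1.512
v -3.142 2.211 -0.649
v -2.516 1.73 -0.605
v -2.388 2.162 -0.417
v -2.774 2.459 -0.444
v -2.982 1.76 -0.748
v -2.323 0.844 -2.58
v -2.02 0.79 -2.124
v -2.937 1.956 -2.04
v -1.842 1.009 -2.372
v -1.888 1.15 -2.717
v -2.138 1.149 -2.998
v -2.475 1.004 -3.083
v -2.741 0.785 -2.933
v -2.811 0.593 -2.617
v -2.653 0.518 -2.283
v -2.341 0.596 -2.089
v 1.472 1.232 -4.342
v 1.812 1.806 -4.585
v 1.848 2.542 -2.801
v 1.508 1.968 -2.558
v 1.483 1.889 -4.613
v 1.52 2.624 -2.829
v 1.152 1.821 -4.578
v 1.188 2.556 -2.794
v 0.894 1.618 -4.489
v 0.93 2.353 -2.705
v 0.769 1.327 -4.367
v 0.805 2.062 -2.583
v 0.804 1.014 -4.239
v 0.84 1.75 -2.455
v 0.993 0.751 -4.134
v 1.029 1.487 -2.35
v 1.291 0.599 -4.077
v 1.327 1.334 -2.293
v 1.631 0.591 -4.081
v 1.667 1.327 -2.297
v 1.934 0.731 -4.145
v 1.97 1.466 -2.361
v 2.131 0.985 -4.253
v 2.168 1.72 -2.469
v 2.178 1.296 -4.383
v 2.214 2.031 -2.599
v 2.062 1.592 -4.502
v 2.099 2.328 -2.718
v 0.511 2.094 -2.235
v 1.291 1.922 -2.65
v 1.788 2.414 -1.921
v 1.009 2.586 -1.505
v 1.125 2.365 -2.835
v 1.622 2.856 -2.106
v 0.764 2.721 -2.829
v 1.261 3.212 -2.1
v 0.323 2.878 -2.635
v 0.82 3.37 -1.905
v -0.058 2.787 -2.313
v 0.439 3.278 -1.584
v -0.259 2.475 -1.966
v 0.239 2.967 -1.237
v -0.215 2.043 -1.705
v 0.283 2.534 -0.976
v 0.06 1.627 -1.612
v 0.557 2.118 -0.883
v 0.478 1.359 -1.716
v 0.975 1.851 -0.987
v 0.906 1.325 -1.985
v 1.403 1.816 -1.256
v 1.21 1.535 -2.333
v 1.707 2.026 -1.604
f 1 38 17
f 38 12 41
f 17 41 6
f 38 41 17
f 1 17 13
f 17 6 18
f 13 18 2
f 17 18 13
f 1 13 22
f 13 2 23
f 22 23 8
f 13 23 22
f 1 22 34
f 22 8 37
f 34 37 11
f 22 37 34
f 1 34 38
f 34 11 42
f 38 42 12
f 34 42 38
f 2 18 29
f 18 6 32
f 29 32 10
f 18 32 29
f 6 41 19
f 41 12 40
f 19 40 5
f 41 40 19
f 12 42 39
f 42 11 35
f 39 35 3
f 42 35 39
f 11 37 36
f 37 8 24
f 36 24 7
f 37 24 36
f 8 23 28
f 23 2 25
f 28 25 9
f 23 25 28
f 4 30 16
f 30 10 31
f 16 31 5
f 30 31 16
f 4 16 14
f 16 5 15
f 14 15 3
f 16 15 14
f 4 14 21
f 14 3 20
f 21 20 7
f 14 20 21
f 4 21 26
f 21 7 27
f 26 27 9
f 21 27 26
f 4 26 30
f 26 9 33
f 30 33 10
f 26 33 30
f 5 31 19
f 31 10 32
f 19 32 6
f 31 32 19
f 3 15 39
f 15 5 40
f 39 40 12
f 15 40 39
f 7 20 36
f 20 3 35
f 36 35 11
f 20 35 36
f 9 27 28
f 27 7 24
f 28 24 8
f 27 24 28
f 10 33 29
f 33 9 25
f 29 25 2
f 33 25 29
f 44 43 46
f 44 46 45
f 46 43 47
f 46 47 45
f 47 43 48
f 47 48 45
f 48 43 49
f 48 49 45
f 49 43 50
f 49 50 45
f 50 43 51
f 50 51 45
f 51 43 52
f 51 52 45
f 52 43 53
f 52 53 45
f 53 43 44
f 53 44 45
f 55 54 58
f 55 58 56
f 56 58 59
f 56 59 57
f 58 54 60
f 58 60 59
f 59 60 61
f 59 61 57
f 60 54 62
f 60 62 61
f 61 62 63
f 61 63 57
f 62 54 64
f 62 64 63
f 63 64 65
f 63 65 57
f 64 54 66
f 64 66 65
f 65 66 67
f 65 67 57
f 66 54 68
f 66 68 67
f 67 68 69
f 67 69 57
f 68 54 70
f 68 70 69
f 69 70 71
f 69 71 57
f 70 54 72
f 70 72 71
f 71 72 73
f 71 73 57
f 72 54 74
f 72 74 73
f 73 74 75
f 73 75 57
f 74 54 76
f 74 76 75
f 75 76 77
f 75 77 57
f 76 54 78
f 76 78 77
f 77 78 79
f 77 79 57
f 78 54 80
f 78 80 79
f 79 80 81
f 79 81 57
f 80 54 55
f 80 55 81
f 81 55 56
f 81 56 57
f 83 82 86
f 83 86 84
f 84 86 87
f 84 87 85
f 86 82 88
f 86 88 87
f 87 88 89
f 87 89 85
f 88 82 90
f 88 90 89
f 89 90 91
f 89 91 85
f 90 82 92
f 90 92 91
f 91 92 93
f 91 93 85
f 92 82 94
f 92 94 93
f 93 94 95
f 93 95 85
f 94 82 96
f 94 96 95
f 95 96 97
f 95 97 85
f 96 82 98
f 96 98 97
f 97 98 99
f 97 99 85
f 98 82 100
f 98 100 99
f 99 100 101
f 99 101 85
f 100 82 102
f 100 102 101
f 101 102 103
f 101 103 85
f 102 82 104
f 102 104 103
f 103 104 105
f 103 105 85
f 104 82 83
f 104 83 105
f 105 83 84
f 105 84 85

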